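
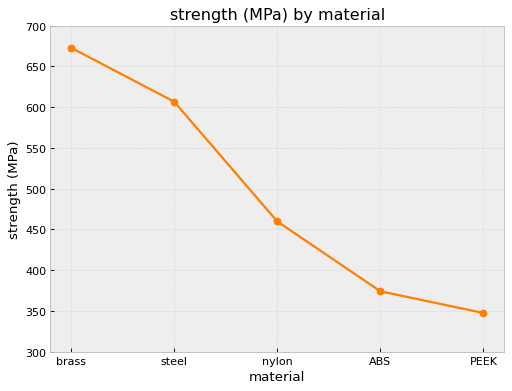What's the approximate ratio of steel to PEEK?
steel ≈ 600, PEEK ≈ 350; 600/350 ≈ 1.71.

≈ 1.71×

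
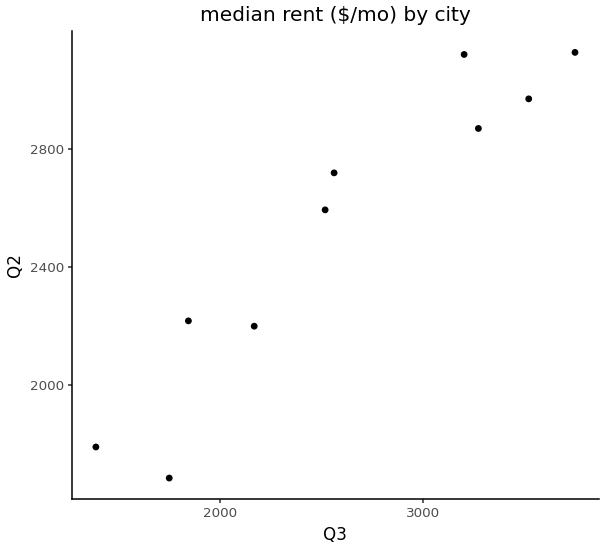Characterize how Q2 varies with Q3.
positive, strong

Points are positively correlated; strong (|r| ≈ 0.9).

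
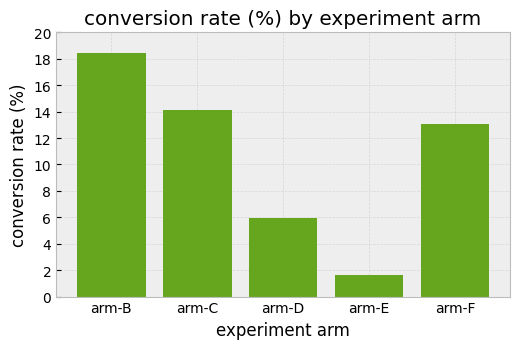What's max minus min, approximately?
Max arm-B ≈ 18, min arm-E ≈ 2; range ≈ 16.

≈ 16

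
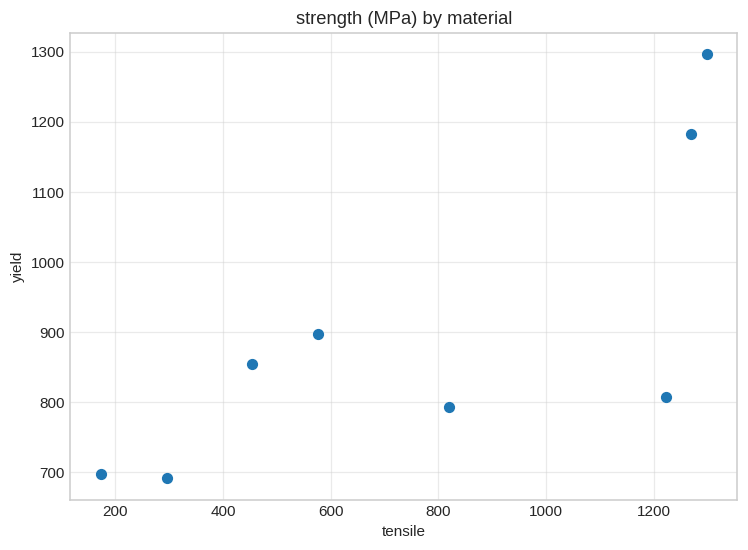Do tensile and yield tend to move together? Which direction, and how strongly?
positive, strong

Points are positively correlated; strong (|r| ≈ 0.8).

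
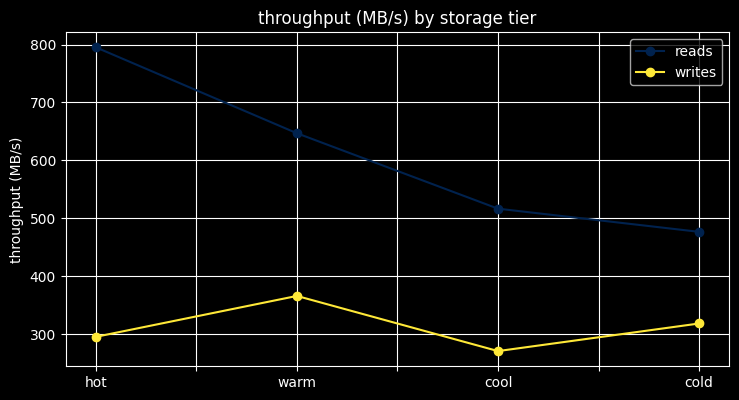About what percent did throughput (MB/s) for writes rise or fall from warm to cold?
≈ -14.3%

warm ≈ 350, cold ≈ 300; (300 − 350) / 350 ≈ -14.3%.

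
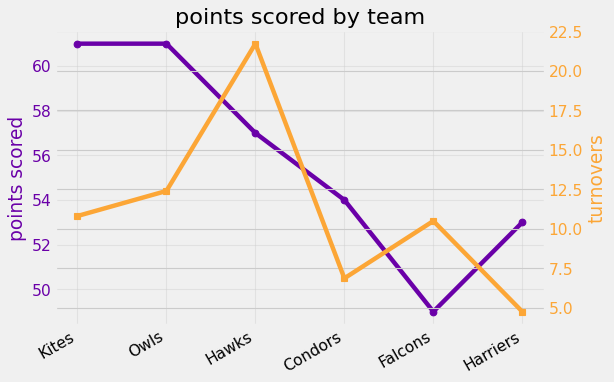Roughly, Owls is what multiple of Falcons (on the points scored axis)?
≈ 1.24×

Owls ≈ 61, Falcons ≈ 49; 61/49 ≈ 1.24.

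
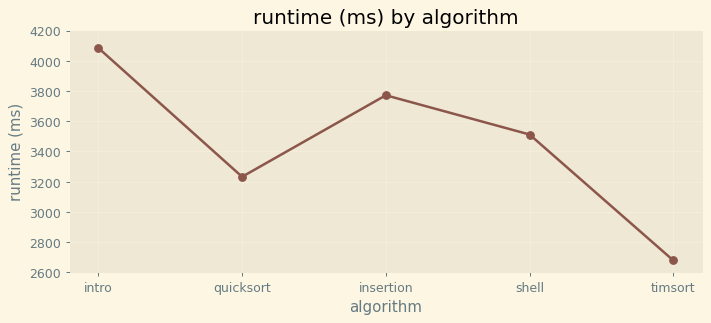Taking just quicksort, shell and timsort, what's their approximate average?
(3200 + 3600 + 2600) / 3 ≈ 3133.

≈ 3133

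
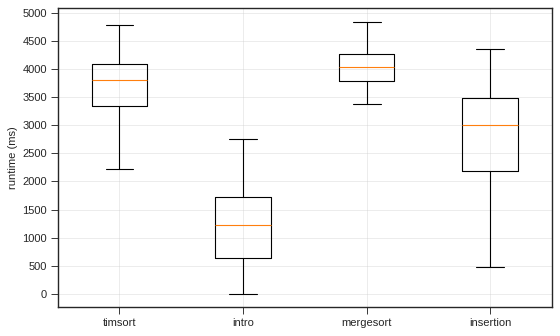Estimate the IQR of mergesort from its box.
Q3 ≈ 4500, Q1 ≈ 4000; IQR ≈ 500.

≈ 500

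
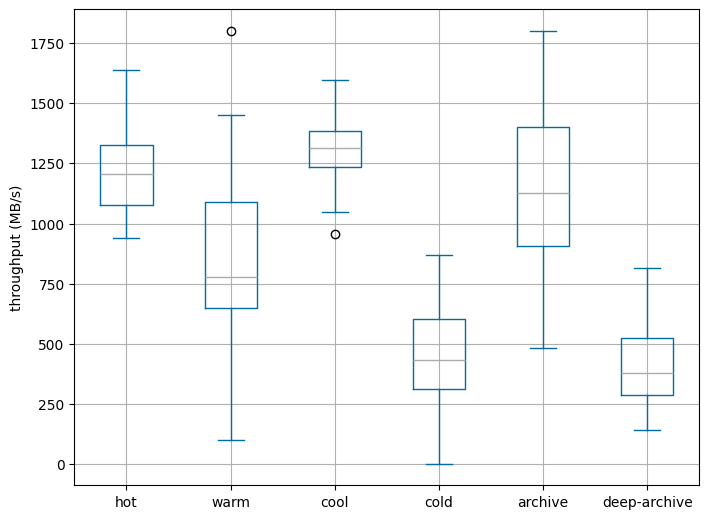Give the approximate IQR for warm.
≈ 500

Q3 ≈ 1100, Q1 ≈ 600; IQR ≈ 500.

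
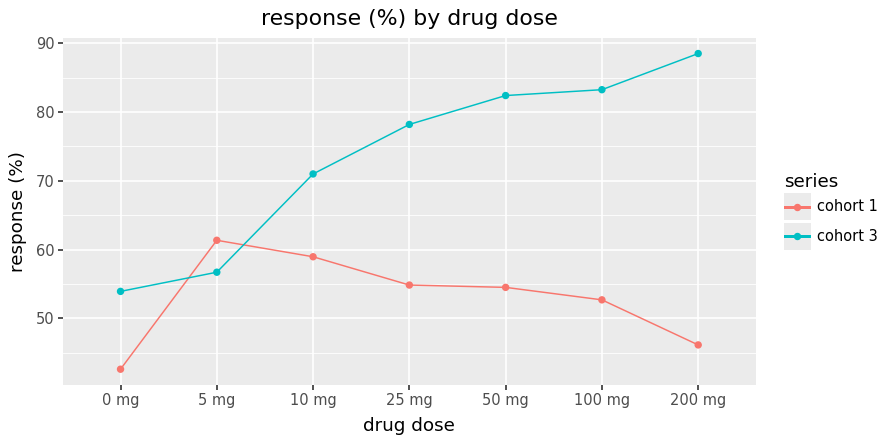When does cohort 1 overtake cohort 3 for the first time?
5 mg

0 mg: cohort 1 ≈ 45 vs cohort 3 ≈ 55 (not yet); 5 mg: cohort 1 ≈ 60 vs cohort 3 ≈ 55 (first crossover).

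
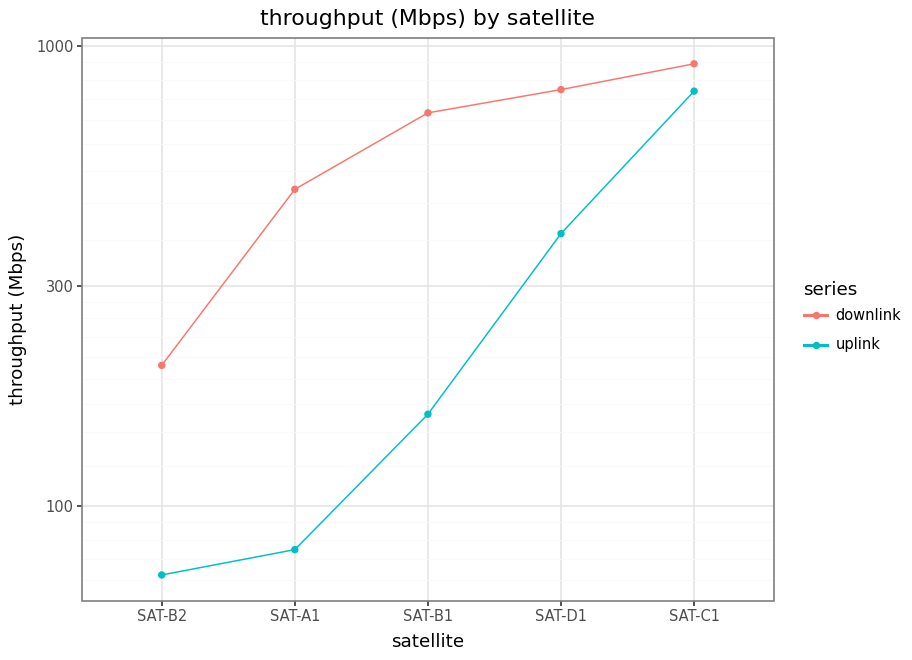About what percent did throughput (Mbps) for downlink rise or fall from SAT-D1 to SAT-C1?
≈ +12.5%

SAT-D1 ≈ 800, SAT-C1 ≈ 900; (900 − 800) / 800 ≈ +12.5%.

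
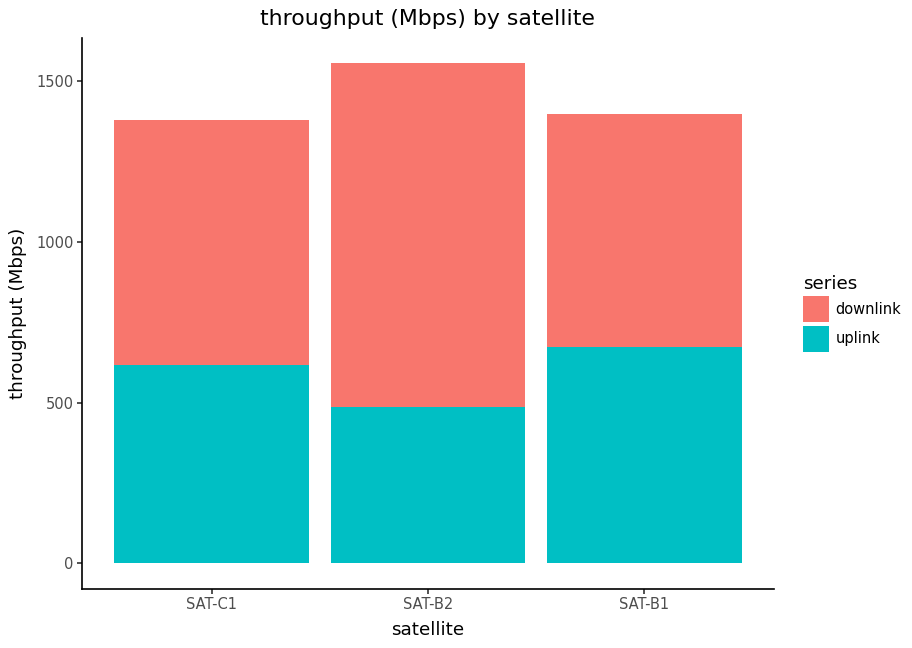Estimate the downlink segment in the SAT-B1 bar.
≈ 800

downlink top ≈ 1400, bottom ≈ 600; segment ≈ 800.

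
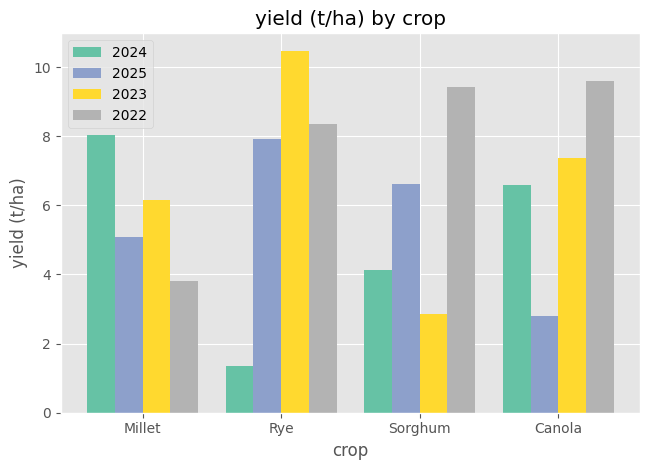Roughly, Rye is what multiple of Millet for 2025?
≈ 1.6×

Rye ≈ 8, Millet ≈ 5; 8/5 ≈ 1.6.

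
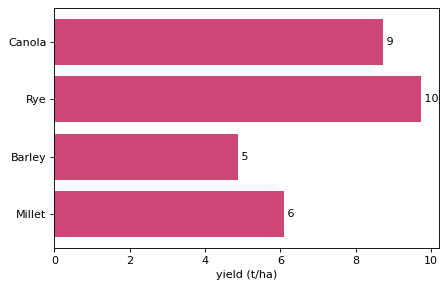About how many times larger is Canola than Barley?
≈ 1.8×

Canola ≈ 9, Barley ≈ 5; 9/5 ≈ 1.8.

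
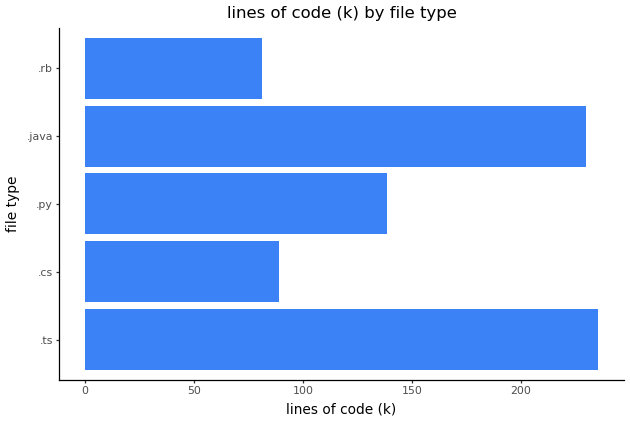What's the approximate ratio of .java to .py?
.java ≈ 240, .py ≈ 140; 240/140 ≈ 1.71.

≈ 1.71×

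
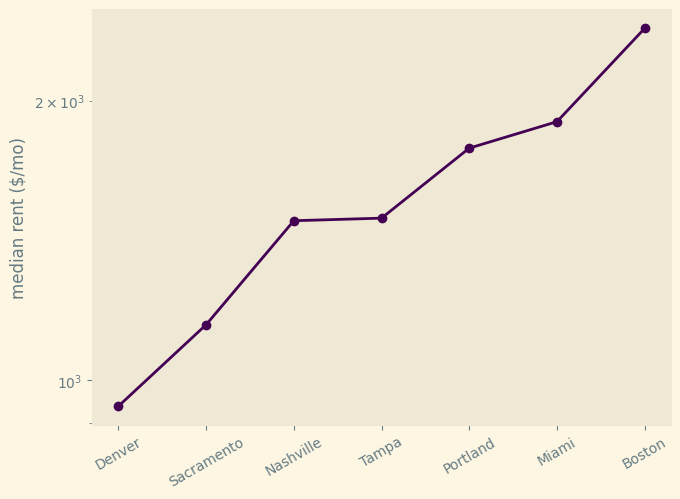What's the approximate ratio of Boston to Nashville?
Boston ≈ 2400, Nashville ≈ 1400; 2400/1400 ≈ 1.71.

≈ 1.71×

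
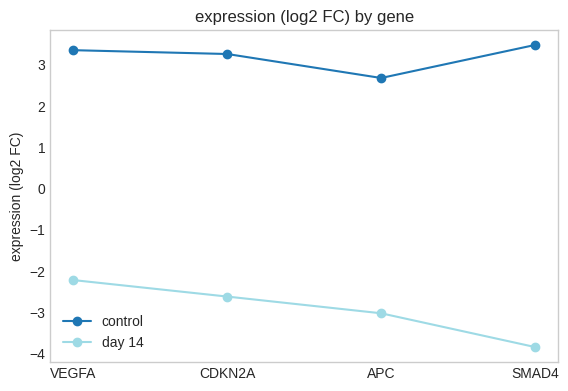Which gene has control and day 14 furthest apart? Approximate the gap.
SMAD4: control ≈ 3, day 14 ≈ -4 → gap ≈ 7. Next-largest (CDKN2A) is only ≈ 6.

SMAD4, ≈ 7 log2 FC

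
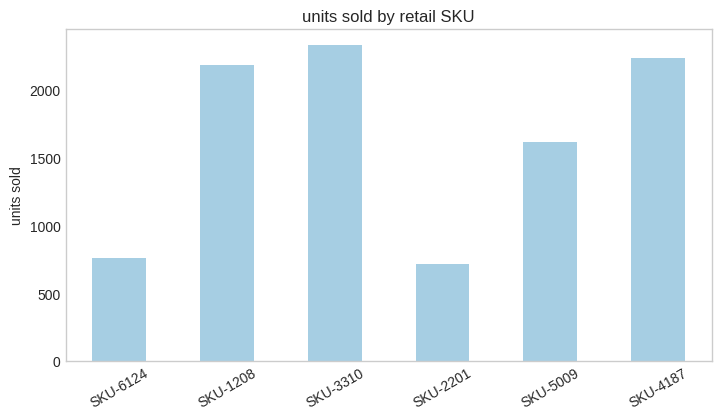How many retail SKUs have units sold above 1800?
Above 1800: SKU-1208, SKU-3310, SKU-4187.

3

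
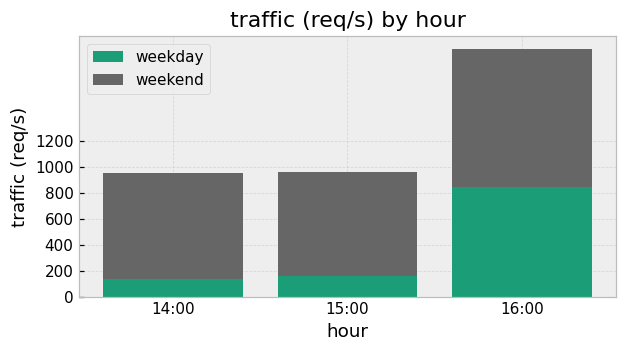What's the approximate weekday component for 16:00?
weekday top ≈ 800, bottom ≈ 0; segment ≈ 800.

≈ 800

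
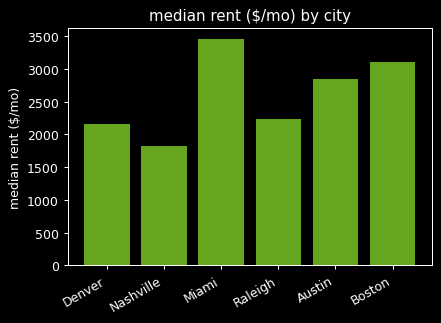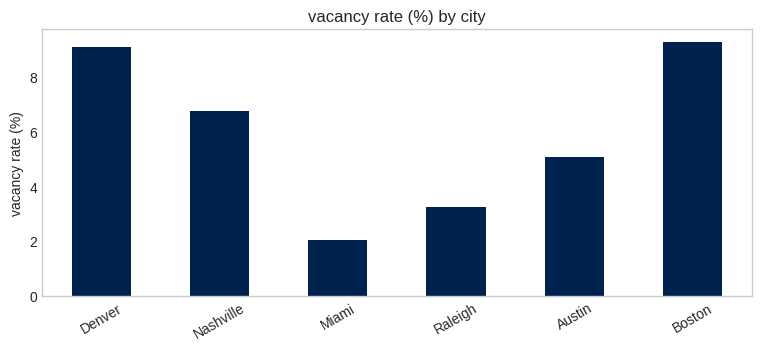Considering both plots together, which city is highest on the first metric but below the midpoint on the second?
Miami

Chart 2 median vacancy rate (%) ≈ 6; below-median cities: Miami, Raleigh, Austin. Among those, Miami has the highest median rent ($/mo) (≈ 3500).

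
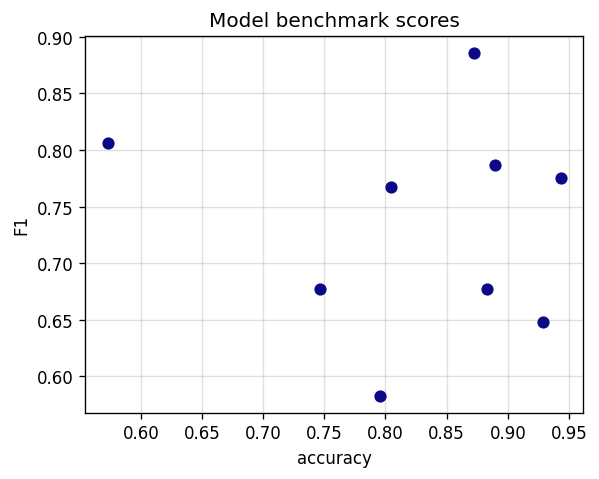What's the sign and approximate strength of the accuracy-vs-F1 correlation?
Points are roughly uncorrelated; weak (|r| ≈ 0.1).

no clear correlation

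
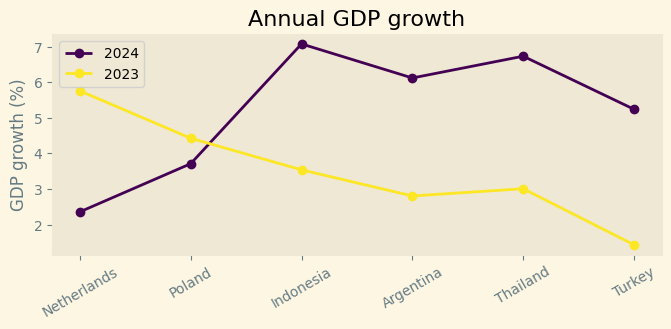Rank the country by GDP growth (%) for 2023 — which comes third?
Top 4 for 2023: Netherlands ≈ 6.0, Poland ≈ 4.5, Indonesia ≈ 3.5, Thailand ≈ 3.0.

Indonesia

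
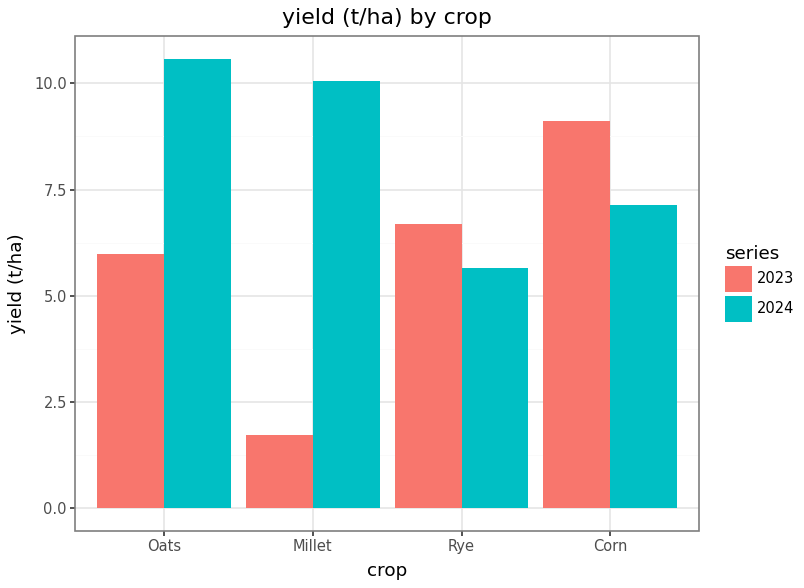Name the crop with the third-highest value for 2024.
Corn

Top 4 for 2024: Oats ≈ 11, Millet ≈ 10, Corn ≈ 7, Rye ≈ 6.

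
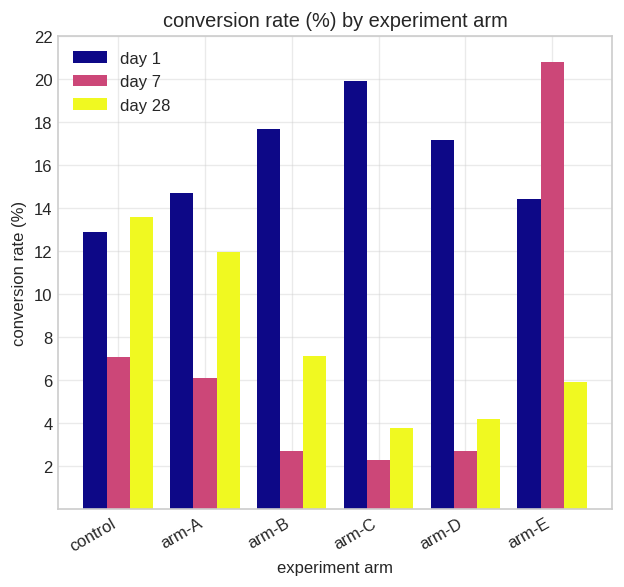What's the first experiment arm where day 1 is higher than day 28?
arm-A

control: day 1 ≈ 12 vs day 28 ≈ 14 (not yet); arm-A: day 1 ≈ 14 vs day 28 ≈ 12 (first crossover).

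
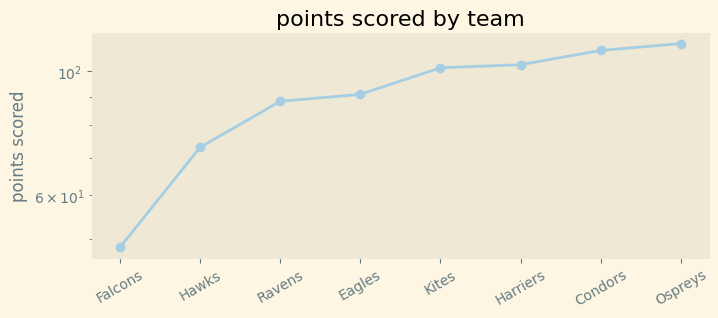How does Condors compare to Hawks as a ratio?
≈ 1.57×

Condors ≈ 110, Hawks ≈ 70; 110/70 ≈ 1.57.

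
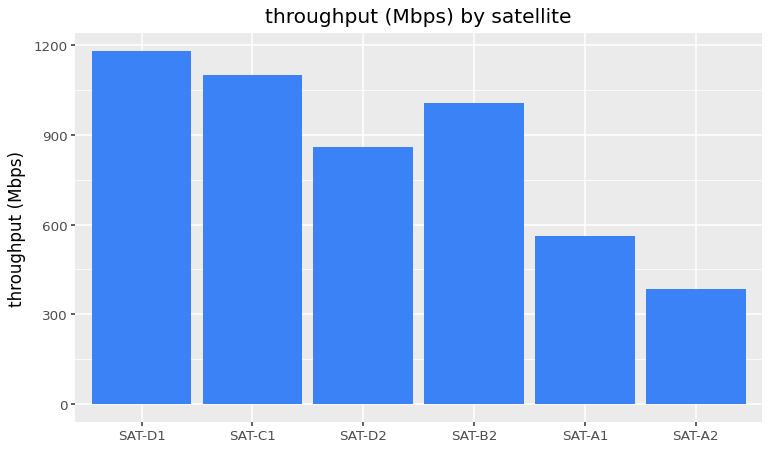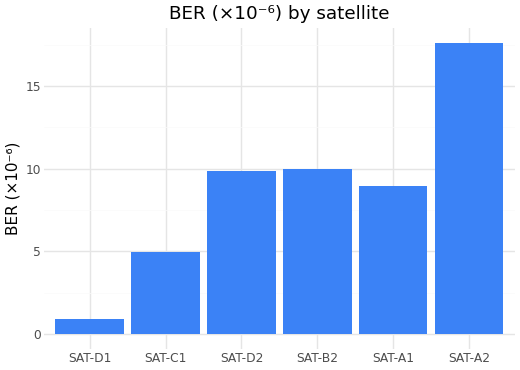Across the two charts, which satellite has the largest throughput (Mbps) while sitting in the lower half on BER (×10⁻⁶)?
SAT-D1

Chart 2 median BER (×10⁻⁶) ≈ 10; below-median satellites: SAT-D1, SAT-C1, SAT-A1. Among those, SAT-D1 has the highest throughput (Mbps) (≈ 1200).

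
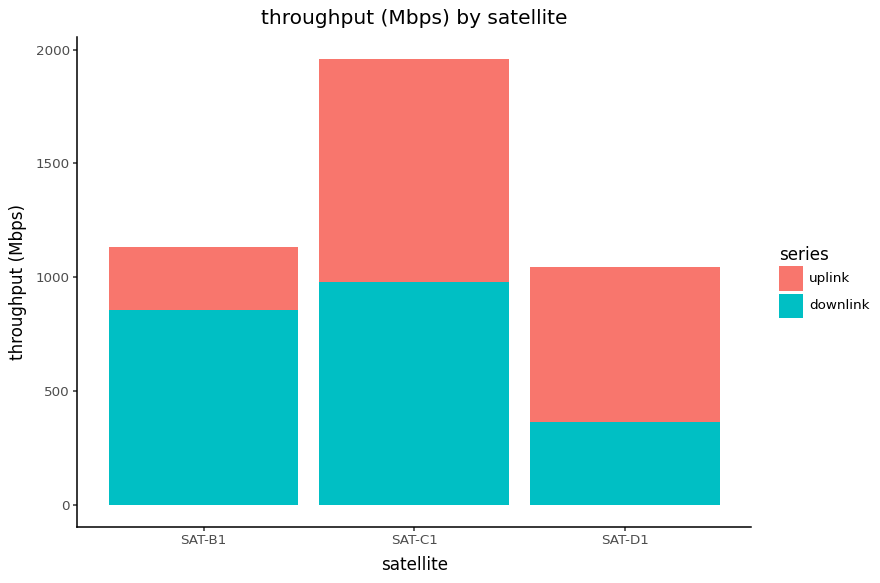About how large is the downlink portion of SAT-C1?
≈ 1000

downlink top ≈ 1000, bottom ≈ 0; segment ≈ 1000.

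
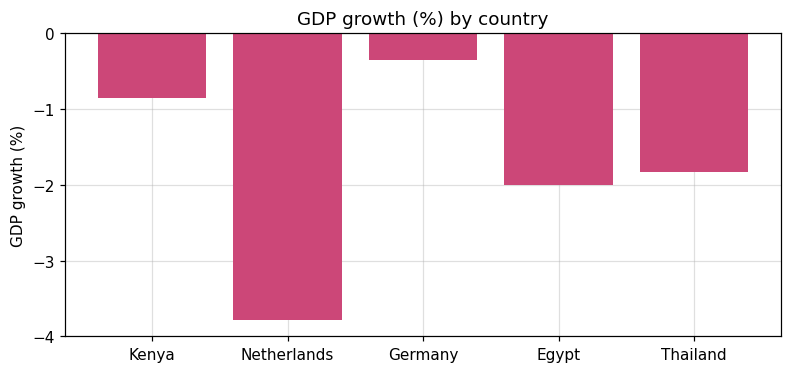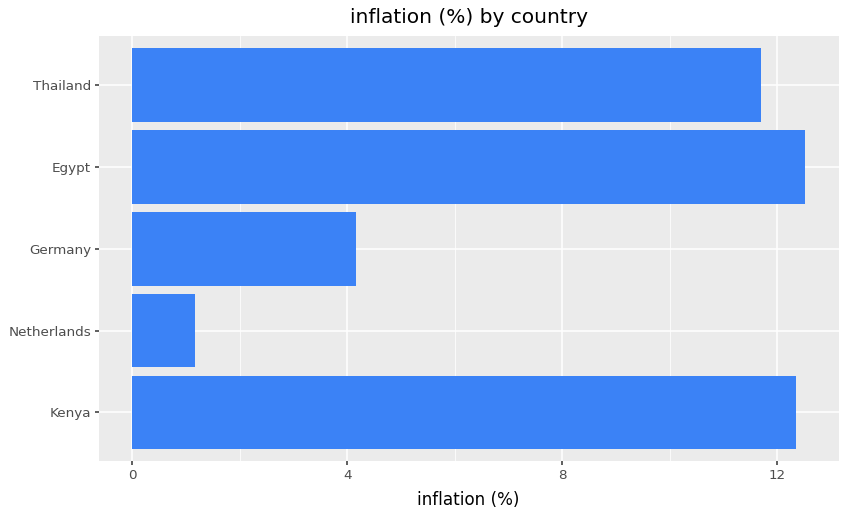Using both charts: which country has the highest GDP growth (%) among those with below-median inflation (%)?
Chart 2 median inflation (%) ≈ 12; below-median countries: Netherlands, Germany. Among those, Germany has the highest GDP growth (%) (≈ 0).

Germany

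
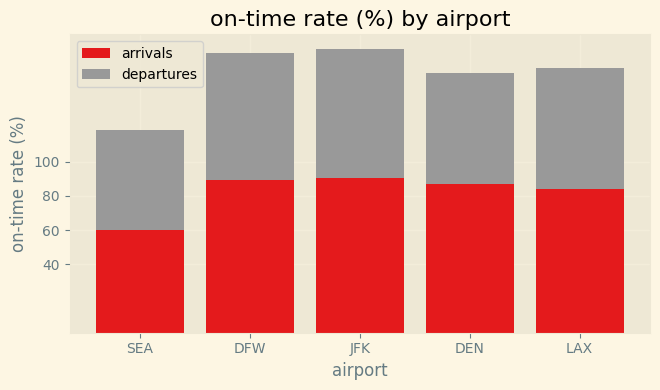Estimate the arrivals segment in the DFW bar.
arrivals top ≈ 80, bottom ≈ 0; segment ≈ 80.

≈ 80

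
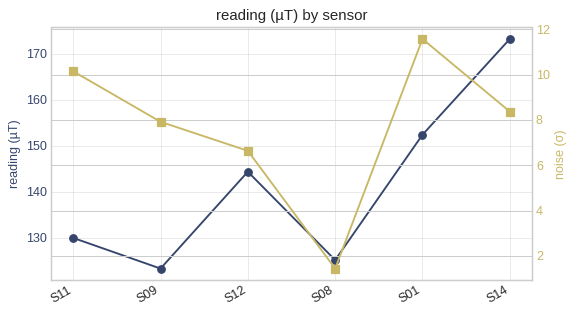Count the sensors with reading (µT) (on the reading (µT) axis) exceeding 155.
Above 155: S14.

1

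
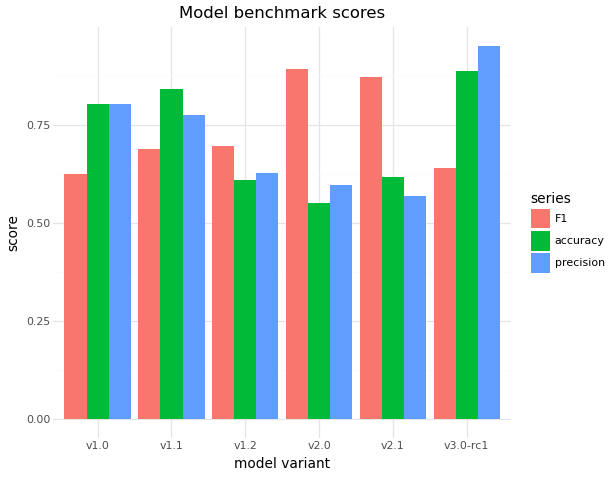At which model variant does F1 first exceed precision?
v1.1: F1 ≈ 0.7 vs precision ≈ 0.8 (not yet); v1.2: F1 ≈ 0.7 vs precision ≈ 0.6 (first crossover).

v1.2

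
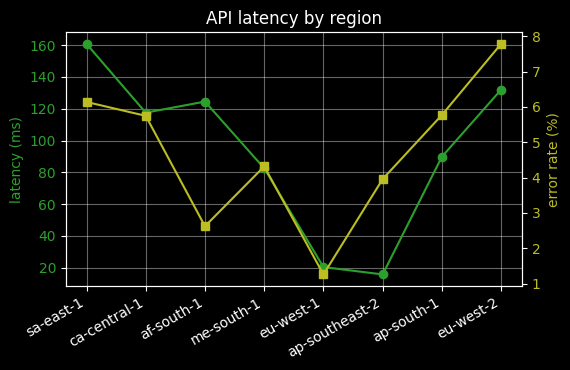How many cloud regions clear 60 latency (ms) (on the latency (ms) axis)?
Above 60: sa-east-1, ca-central-1, af-south-1, me-south-1, ap-south-1, eu-west-2.

6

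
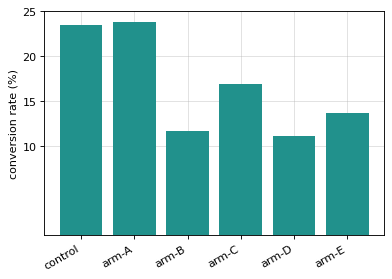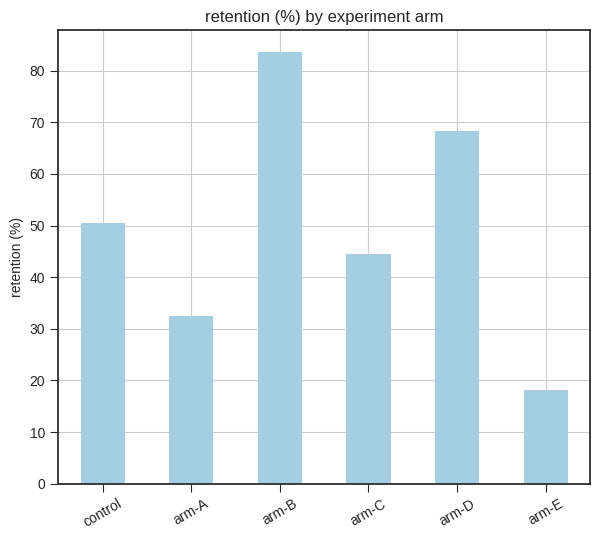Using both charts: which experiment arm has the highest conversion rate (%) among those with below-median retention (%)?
Chart 2 median retention (%) ≈ 50; below-median experiment arms: arm-A, arm-C, arm-E. Among those, arm-A has the highest conversion rate (%) (≈ 25).

arm-A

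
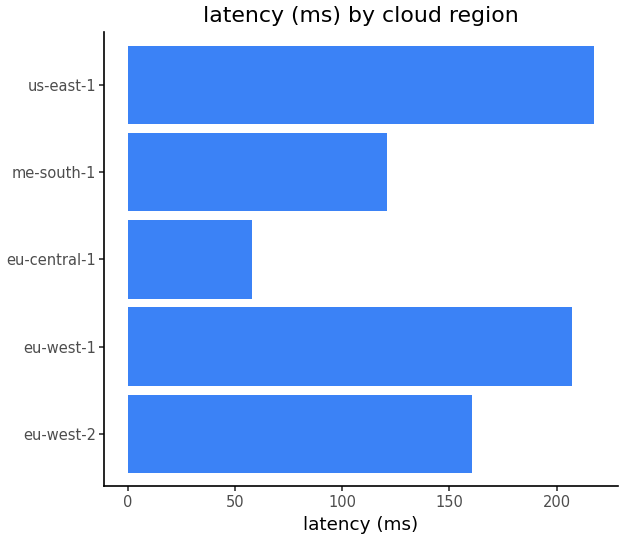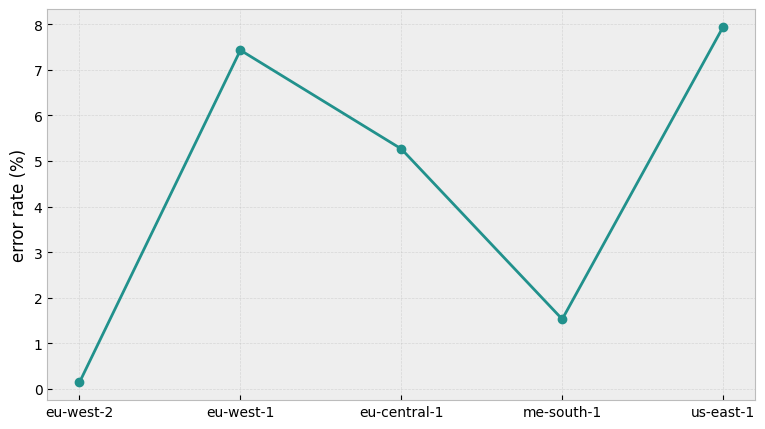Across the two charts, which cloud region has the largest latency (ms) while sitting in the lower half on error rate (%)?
eu-west-2

Chart 2 median error rate (%) ≈ 5; below-median cloud regions: eu-west-2, me-south-1. Among those, eu-west-2 has the highest latency (ms) (≈ 160).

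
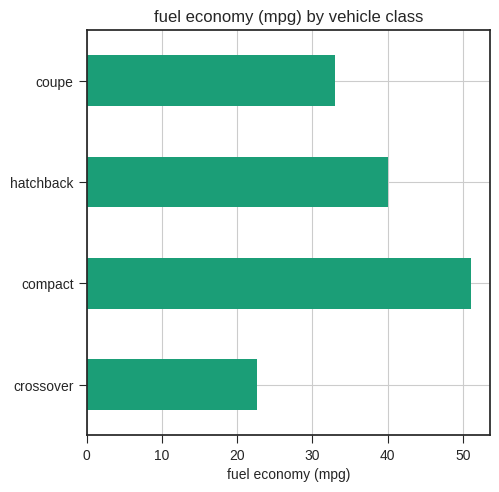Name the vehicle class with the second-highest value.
Top 3: compact ≈ 50, hatchback ≈ 40, coupe ≈ 35.

hatchback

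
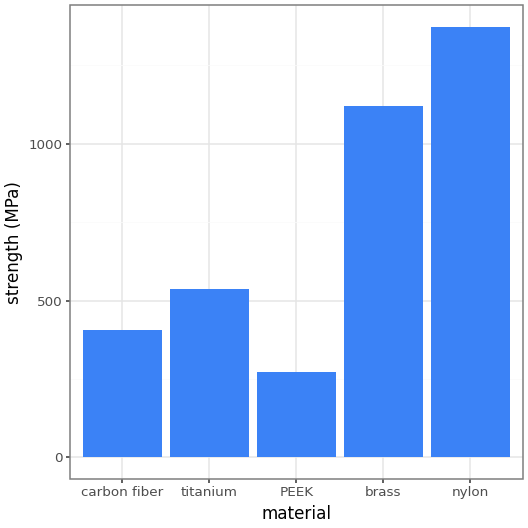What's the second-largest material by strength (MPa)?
Top 3: nylon ≈ 1400, brass ≈ 1200, titanium ≈ 600.

brass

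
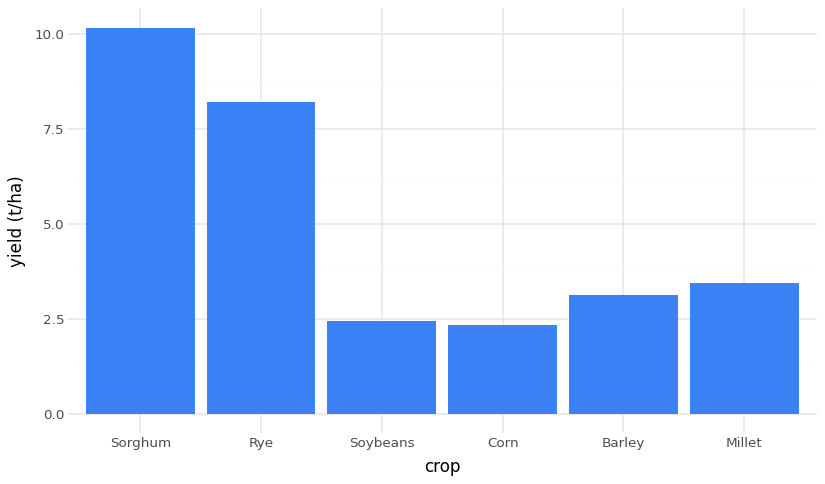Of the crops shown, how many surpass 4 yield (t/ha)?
Above 4: Sorghum, Rye.

2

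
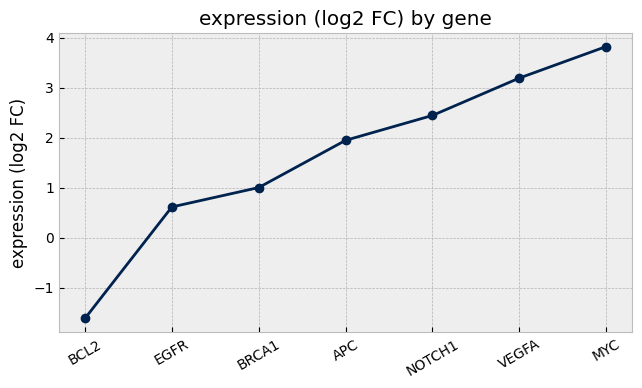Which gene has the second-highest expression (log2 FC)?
Top 3: MYC ≈ 4.0, VEGFA ≈ 3.0, NOTCH1 ≈ 2.5.

VEGFA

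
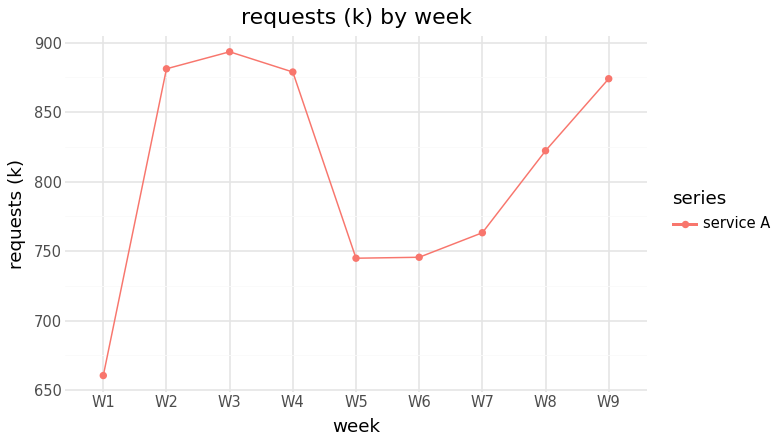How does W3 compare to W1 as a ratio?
W3 ≈ 900, W1 ≈ 660; 900/660 ≈ 1.36.

≈ 1.36×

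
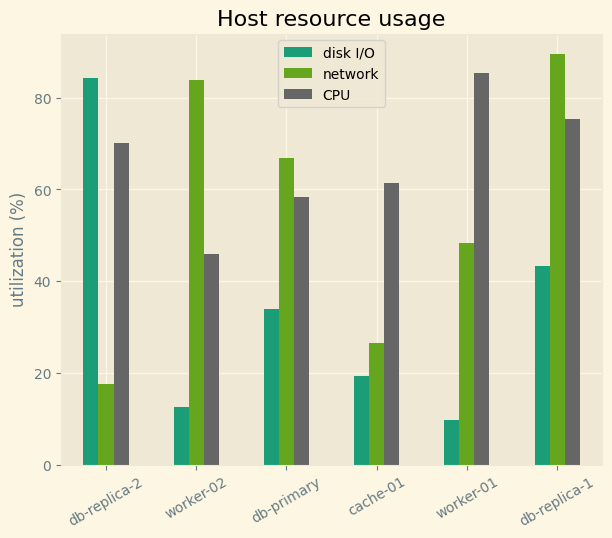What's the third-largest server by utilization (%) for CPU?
Top 4 for CPU: worker-01 ≈ 90, db-replica-1 ≈ 80, db-replica-2 ≈ 70, cache-01 ≈ 60.

db-replica-2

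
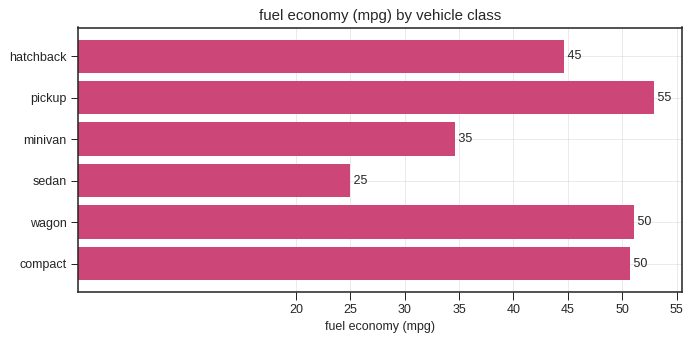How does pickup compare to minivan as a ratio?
≈ 1.57×

pickup ≈ 55, minivan ≈ 35; 55/35 ≈ 1.57.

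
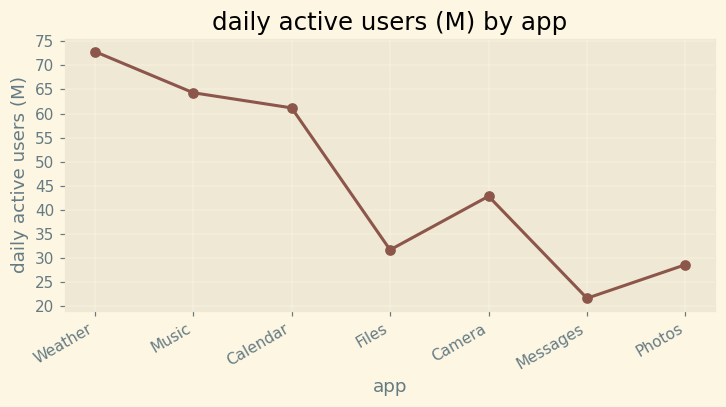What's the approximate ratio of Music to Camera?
≈ 1.44×

Music ≈ 65, Camera ≈ 45; 65/45 ≈ 1.44.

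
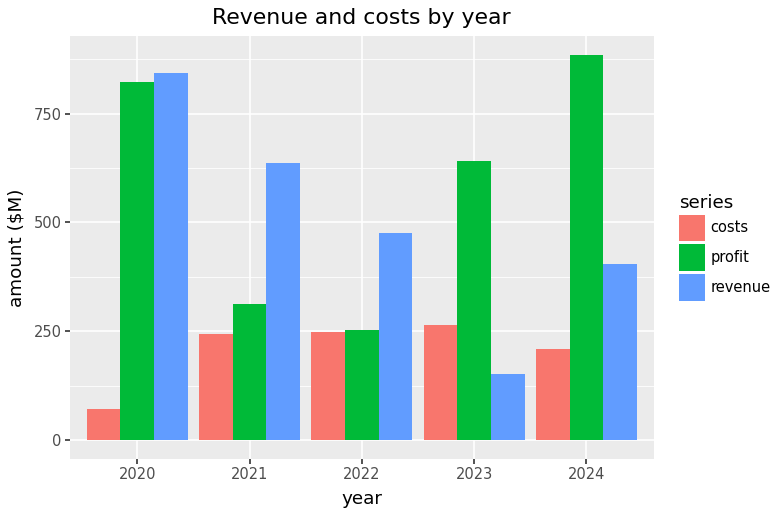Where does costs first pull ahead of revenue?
2022: costs ≈ 200 vs revenue ≈ 500 (not yet); 2023: costs ≈ 300 vs revenue ≈ 200 (first crossover).

2023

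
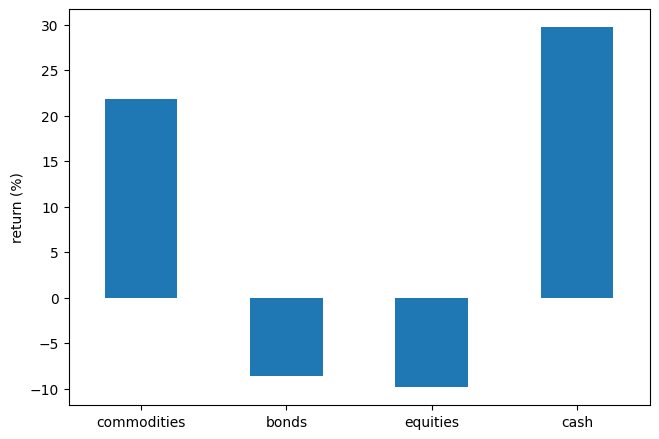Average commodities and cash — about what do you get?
≈ 25

(20 + 30) / 2 ≈ 25.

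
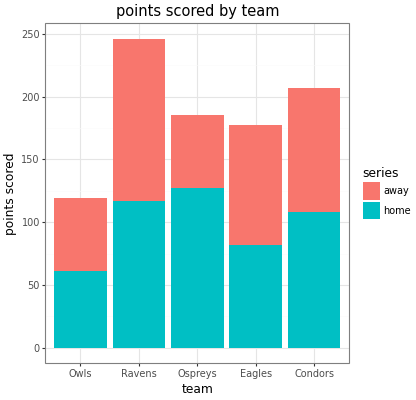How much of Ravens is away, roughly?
≈ 125

away top ≈ 250, bottom ≈ 125; segment ≈ 125.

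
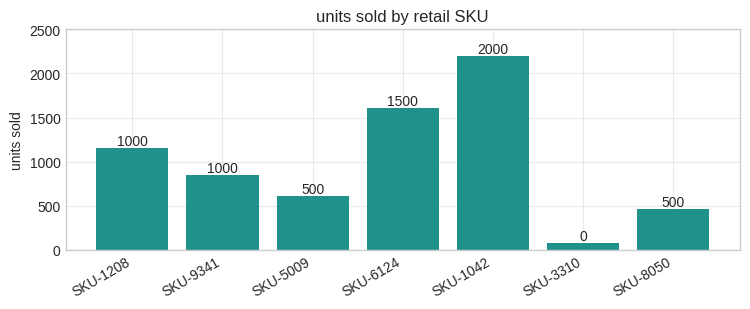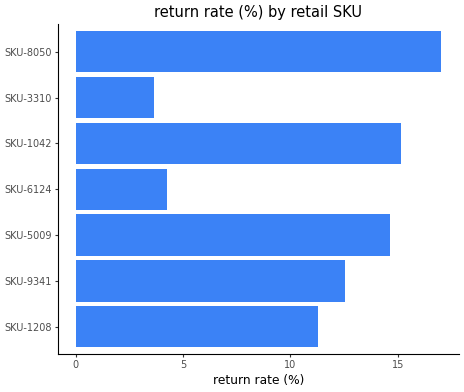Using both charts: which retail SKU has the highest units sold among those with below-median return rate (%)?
SKU-6124

Chart 2 median return rate (%) ≈ 12; below-median retail SKUs: SKU-1208, SKU-6124, SKU-3310. Among those, SKU-6124 has the highest units sold (≈ 1500).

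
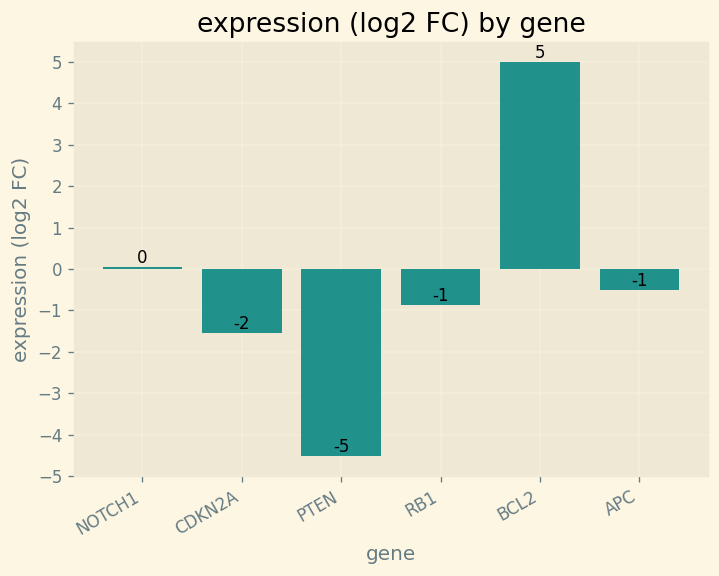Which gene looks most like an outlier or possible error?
BCL2 ≈ 5; the rest sit between ≈ -5 and ≈ 0.

BCL2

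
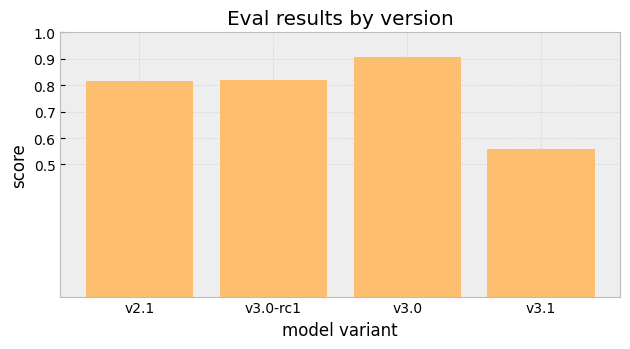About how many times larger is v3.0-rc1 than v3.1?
v3.0-rc1 ≈ 0.8, v3.1 ≈ 0.6; 0.8/0.6 ≈ 1.33.

≈ 1.33×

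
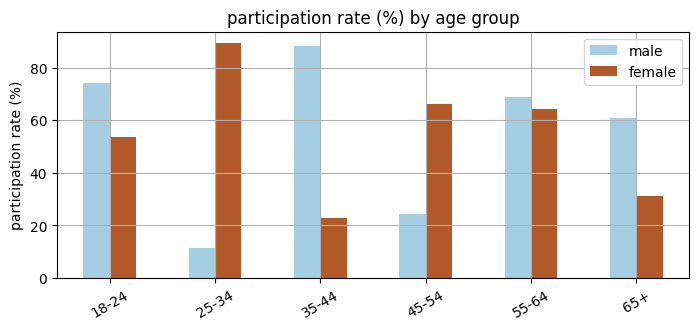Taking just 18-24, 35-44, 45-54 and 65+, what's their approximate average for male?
≈ 60

(70 + 90 + 20 + 60) / 4 ≈ 60.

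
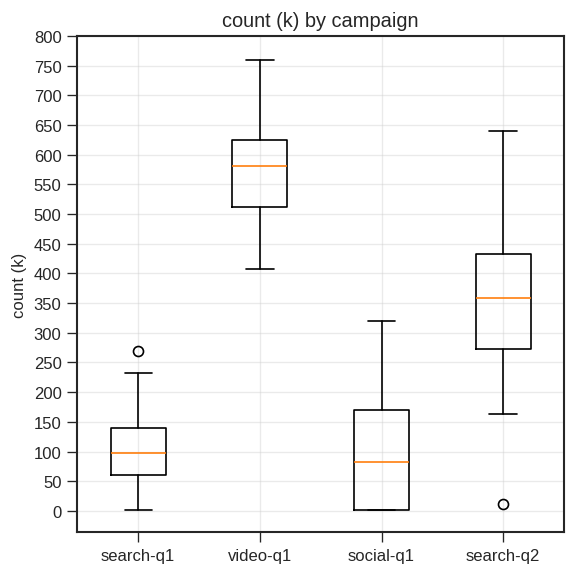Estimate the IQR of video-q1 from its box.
Q3 ≈ 600, Q1 ≈ 500; IQR ≈ 100.

≈ 100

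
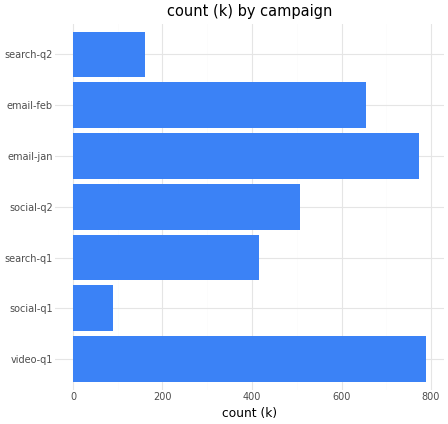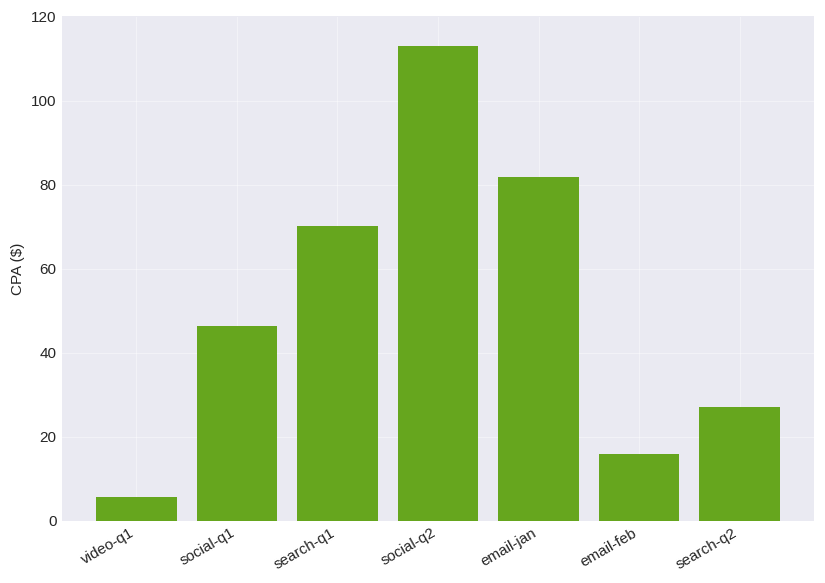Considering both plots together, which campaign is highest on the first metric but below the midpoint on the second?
Chart 2 median CPA ($) ≈ 40; below-median campaigns: video-q1, email-feb, search-q2. Among those, video-q1 has the highest count (k) (≈ 800).

video-q1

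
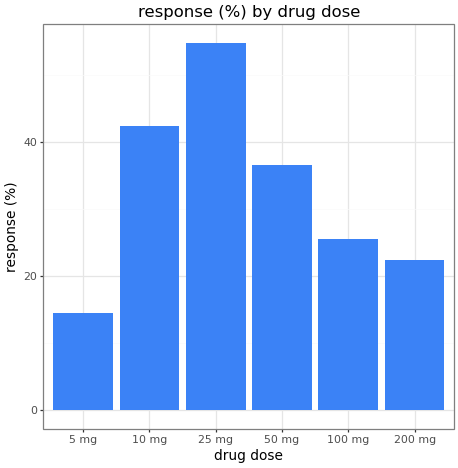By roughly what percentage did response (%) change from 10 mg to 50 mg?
≈ -12.5%

10 mg ≈ 40, 50 mg ≈ 35; (35 − 40) / 40 ≈ -12.5%.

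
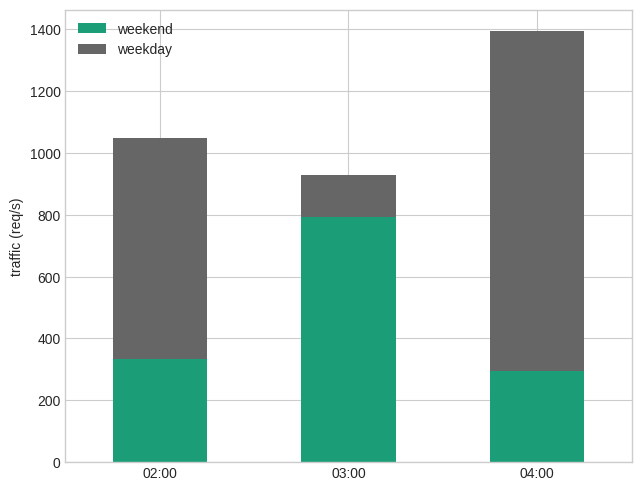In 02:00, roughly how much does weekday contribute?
weekday top ≈ 1000, bottom ≈ 400; segment ≈ 600.

≈ 600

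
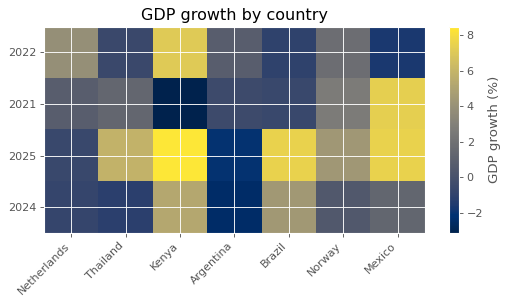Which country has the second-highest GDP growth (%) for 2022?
Netherlands

Top 3 for 2022: Kenya ≈ 7, Netherlands ≈ 4, Norway ≈ 2.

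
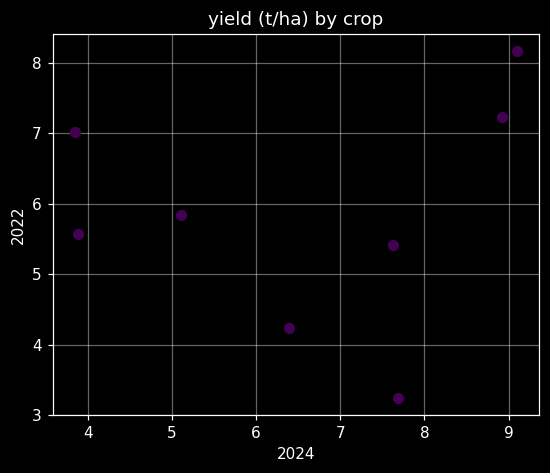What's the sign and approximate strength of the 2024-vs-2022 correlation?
no clear correlation

Points are roughly uncorrelated; weak (|r| ≈ 0.1).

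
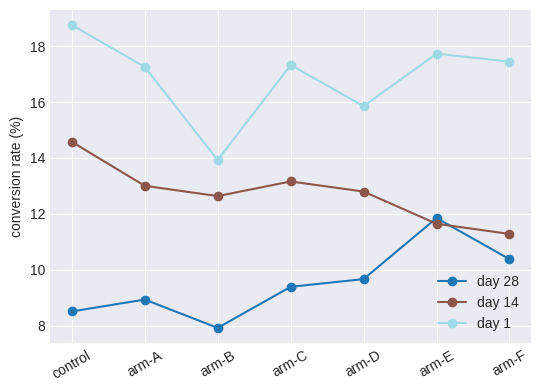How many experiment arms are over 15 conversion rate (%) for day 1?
Above 15: control, arm-A, arm-C, arm-D, arm-E, arm-F.

6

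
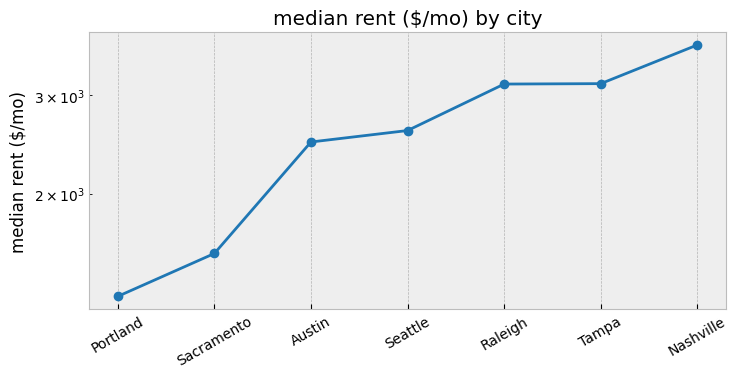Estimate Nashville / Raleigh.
≈ 1.12×

Nashville ≈ 3600, Raleigh ≈ 3200; 3600/3200 ≈ 1.12.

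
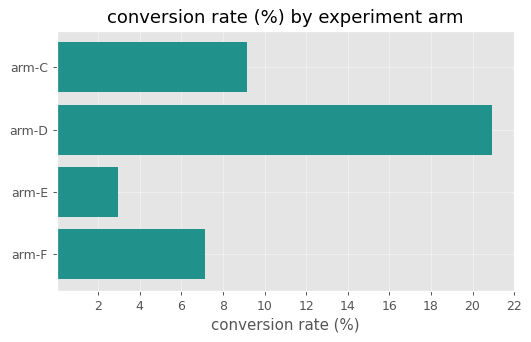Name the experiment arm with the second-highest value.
Top 3: arm-D ≈ 20, arm-C ≈ 10, arm-F ≈ 8.

arm-C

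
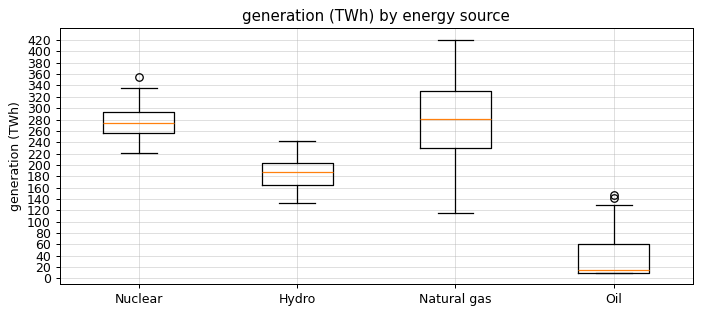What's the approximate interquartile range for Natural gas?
≈ 100

Q3 ≈ 320, Q1 ≈ 220; IQR ≈ 100.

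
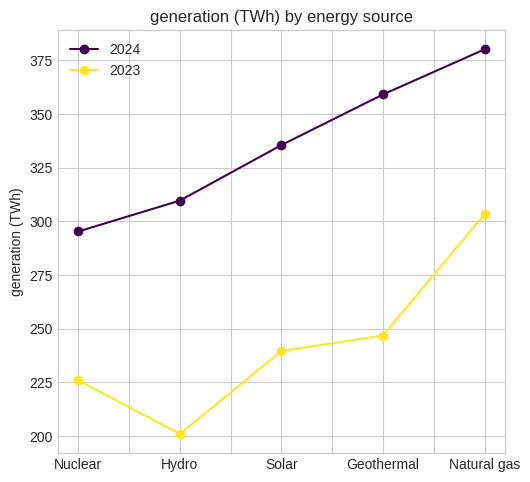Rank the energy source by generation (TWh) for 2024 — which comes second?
Geothermal

Top 3 for 2024: Natural gas ≈ 380, Geothermal ≈ 360, Solar ≈ 340.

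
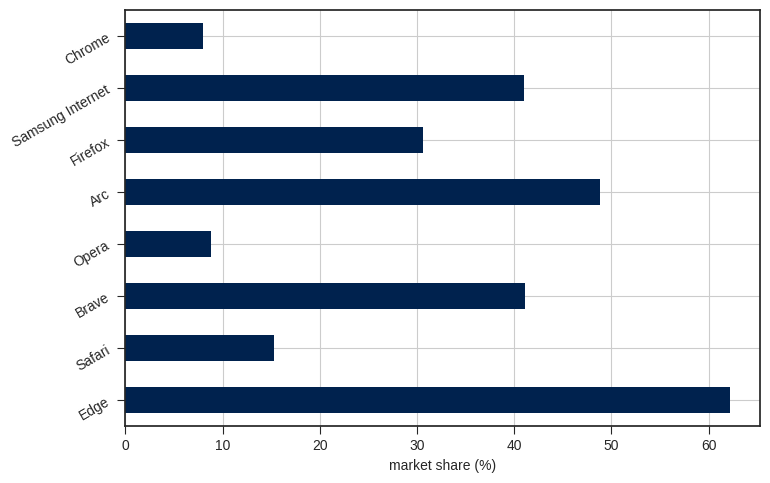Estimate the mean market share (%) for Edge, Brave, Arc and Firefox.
≈ 45

(60 + 40 + 50 + 30) / 4 ≈ 45.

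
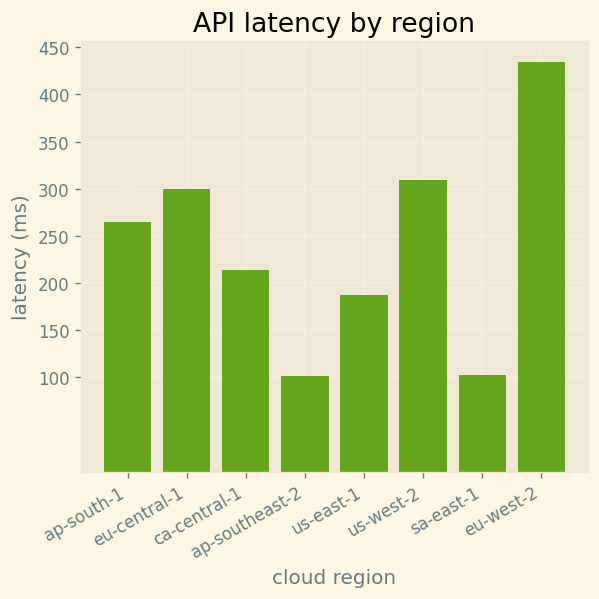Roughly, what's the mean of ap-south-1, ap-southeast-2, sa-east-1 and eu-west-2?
(250 + 100 + 100 + 450) / 4 ≈ 225.

≈ 225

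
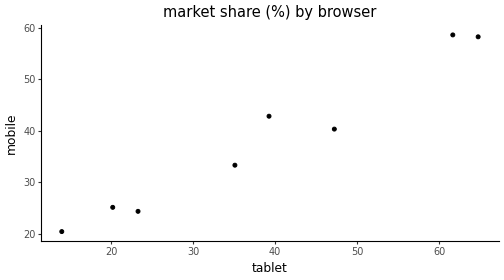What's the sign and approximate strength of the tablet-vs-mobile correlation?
Points are positively correlated; strong (|r| ≈ 1.0).

positive, strong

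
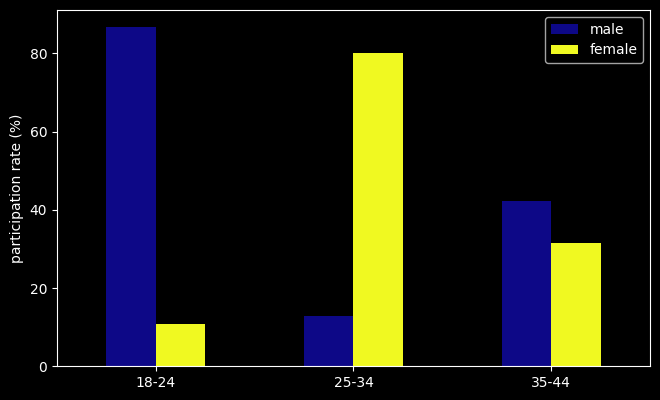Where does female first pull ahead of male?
25-34

18-24: female ≈ 10 vs male ≈ 90 (not yet); 25-34: female ≈ 80 vs male ≈ 10 (first crossover).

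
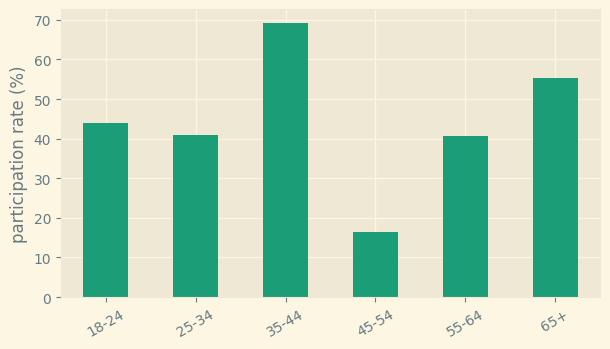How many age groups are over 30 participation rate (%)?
5

Above 30: 18-24, 25-34, 35-44, 55-64, 65+.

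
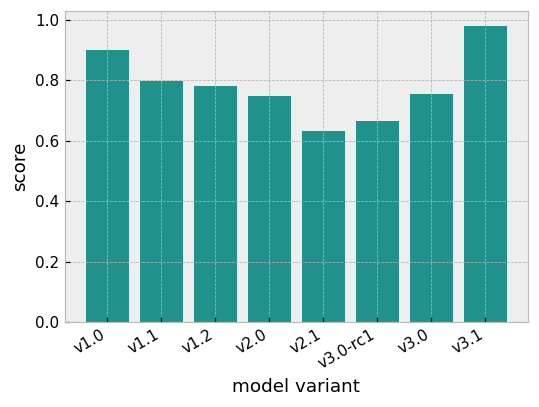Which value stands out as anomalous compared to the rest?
v3.1

v3.1 ≈ 1.0; the rest sit between ≈ 0.6 and ≈ 0.9.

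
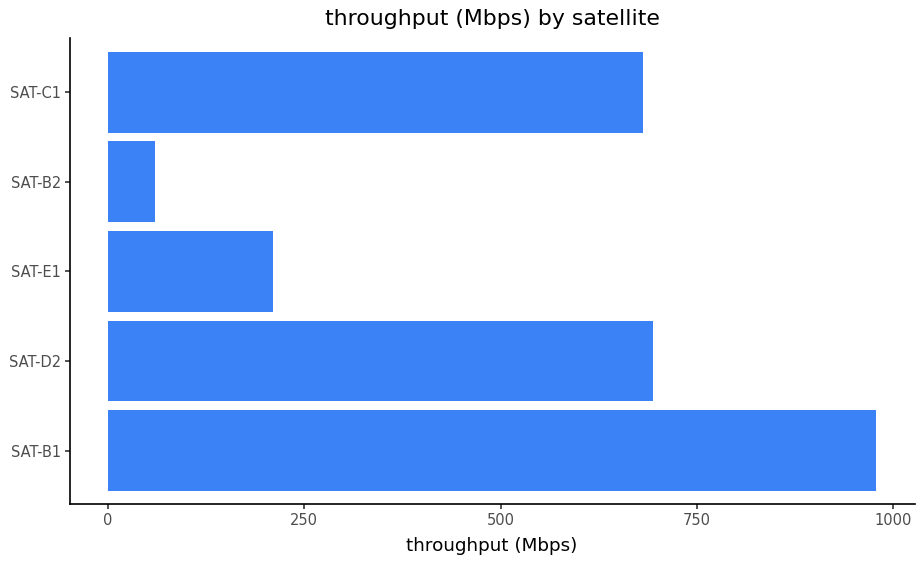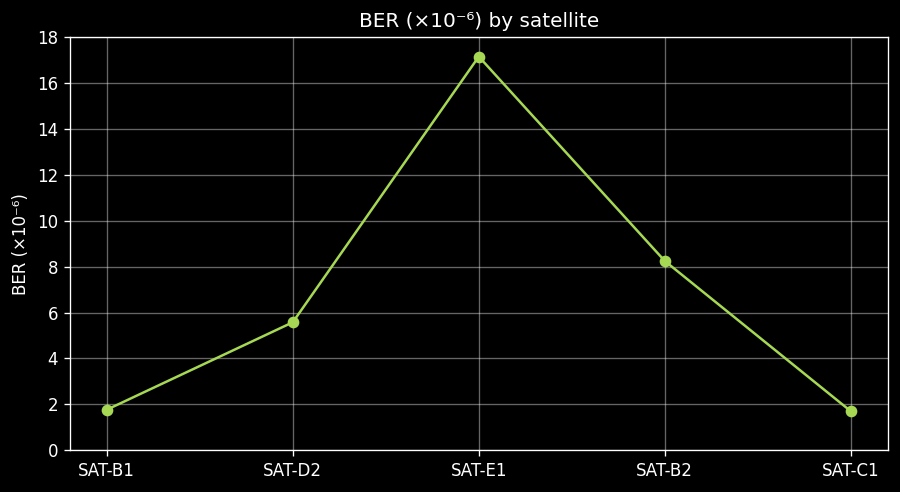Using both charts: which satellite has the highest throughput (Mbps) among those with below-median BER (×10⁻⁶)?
Chart 2 median BER (×10⁻⁶) ≈ 6; below-median satellites: SAT-B1, SAT-C1. Among those, SAT-B1 has the highest throughput (Mbps) (≈ 1000).

SAT-B1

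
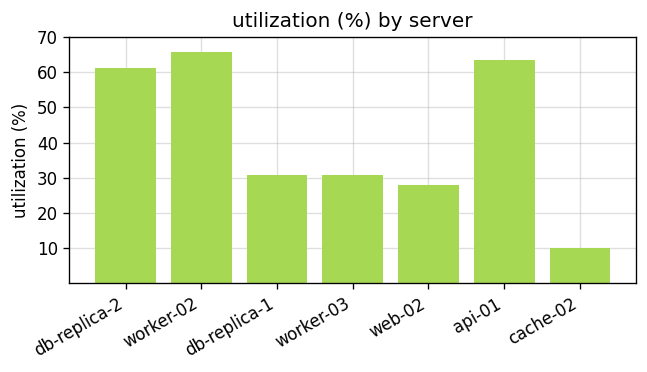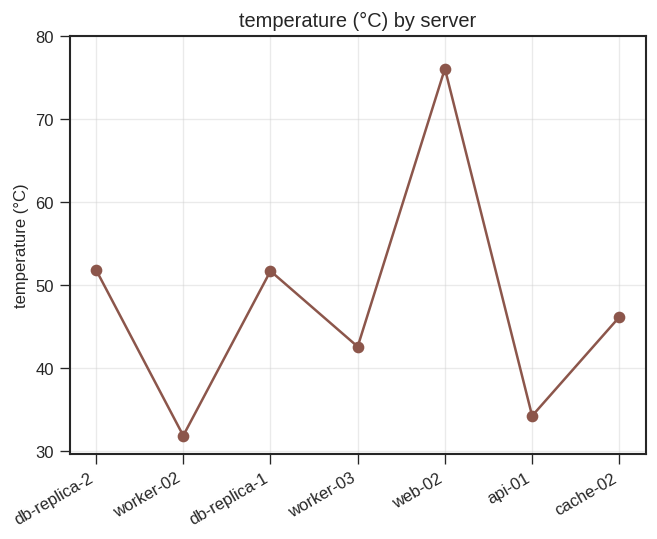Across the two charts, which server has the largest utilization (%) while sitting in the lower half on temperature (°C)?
worker-02

Chart 2 median temperature (°C) ≈ 50; below-median servers: worker-02, worker-03, api-01. Among those, worker-02 has the highest utilization (%) (≈ 70).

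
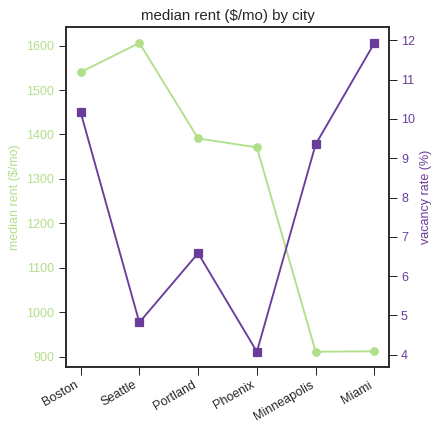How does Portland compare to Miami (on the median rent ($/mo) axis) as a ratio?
≈ 1.56×

Portland ≈ 1400, Miami ≈ 900; 1400/900 ≈ 1.56.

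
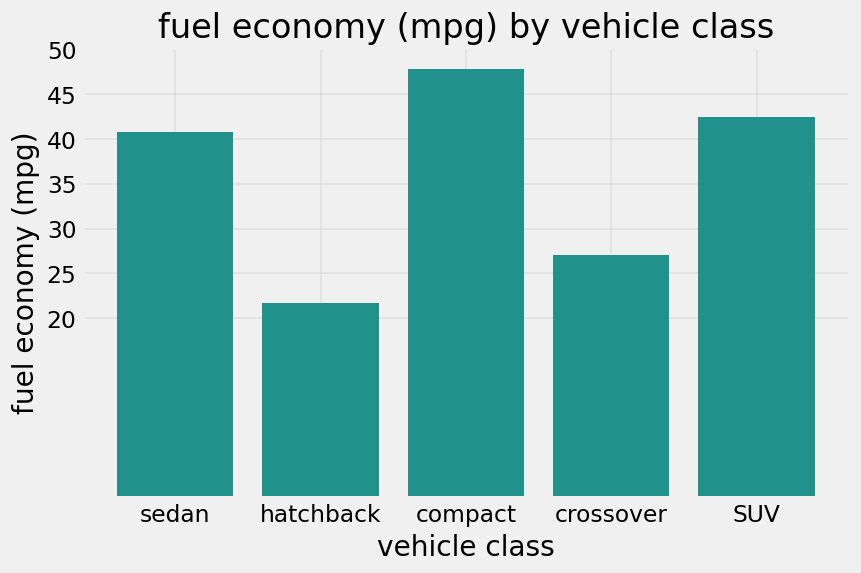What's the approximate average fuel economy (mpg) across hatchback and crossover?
(20 + 25) / 2 ≈ 22.

≈ 22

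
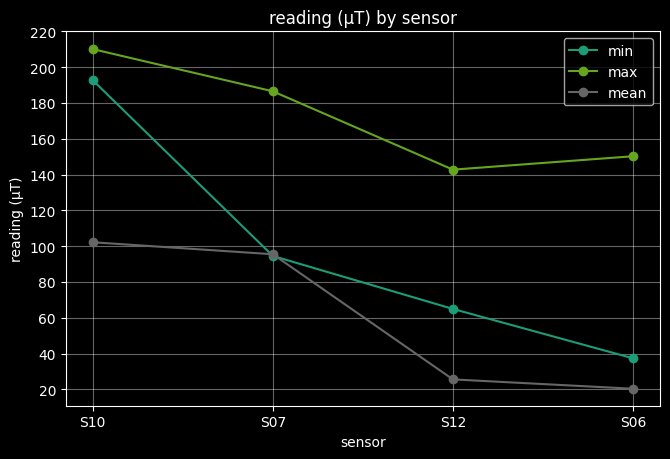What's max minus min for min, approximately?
Max S10 ≈ 200, min S06 ≈ 40; range ≈ 160.

≈ 160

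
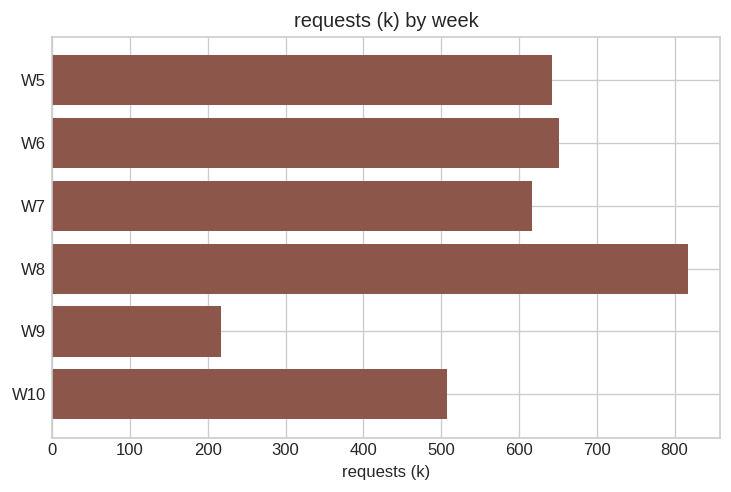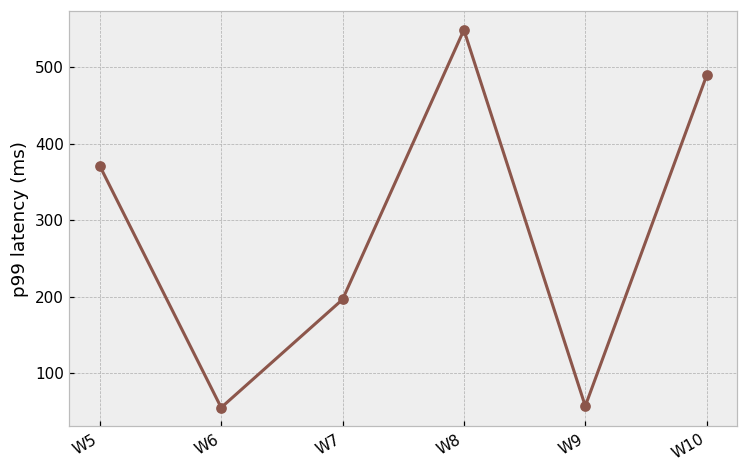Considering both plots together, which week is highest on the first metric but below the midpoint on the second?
Chart 2 median p99 latency (ms) ≈ 300; below-median weeks: W6, W7, W9. Among those, W6 has the highest requests (k) (≈ 700).

W6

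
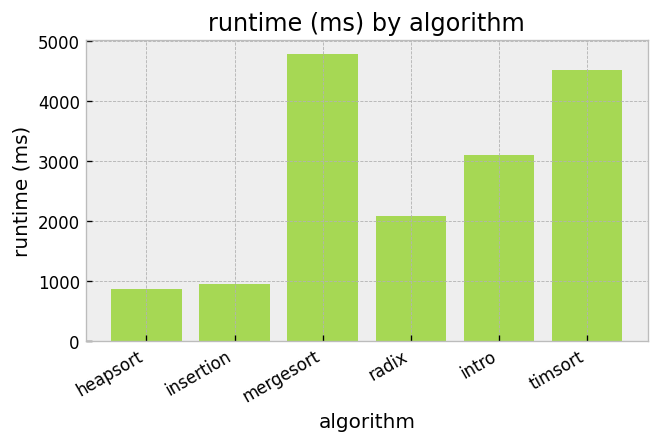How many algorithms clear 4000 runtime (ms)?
2

Above 4000: mergesort, timsort.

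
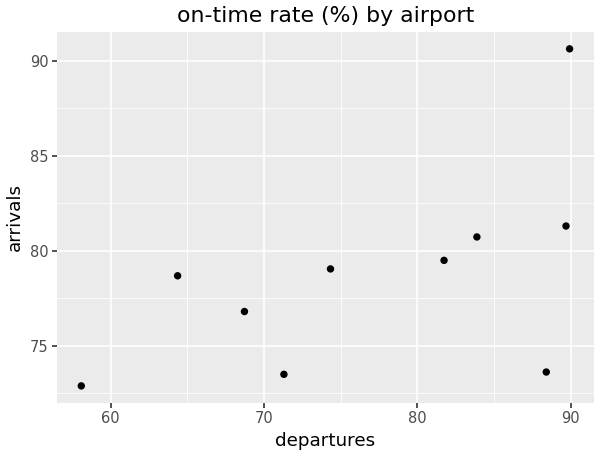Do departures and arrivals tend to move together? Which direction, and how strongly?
Points are positively correlated; moderate (|r| ≈ 0.6).

positive, moderate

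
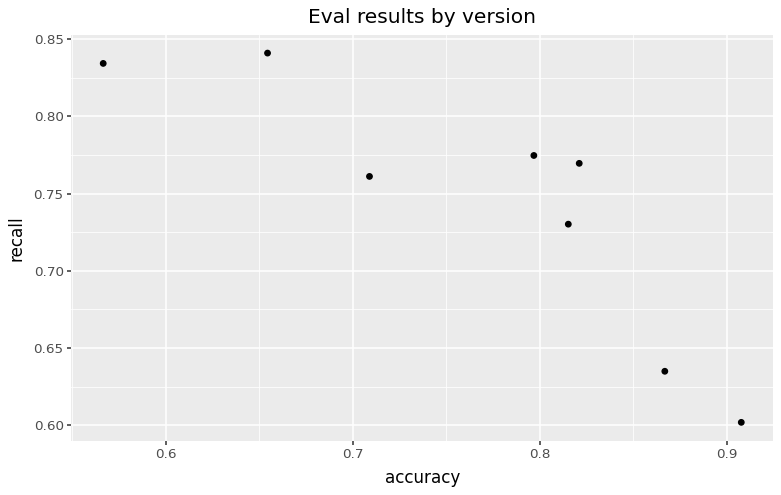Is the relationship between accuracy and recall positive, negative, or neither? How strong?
Points are negatively correlated; strong (|r| ≈ 0.9).

negative, strong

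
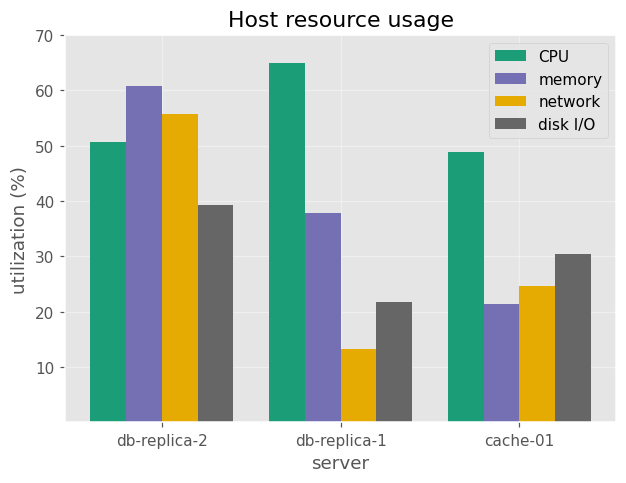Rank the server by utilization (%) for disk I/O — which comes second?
cache-01

Top 3 for disk I/O: db-replica-2 ≈ 40, cache-01 ≈ 30, db-replica-1 ≈ 20.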